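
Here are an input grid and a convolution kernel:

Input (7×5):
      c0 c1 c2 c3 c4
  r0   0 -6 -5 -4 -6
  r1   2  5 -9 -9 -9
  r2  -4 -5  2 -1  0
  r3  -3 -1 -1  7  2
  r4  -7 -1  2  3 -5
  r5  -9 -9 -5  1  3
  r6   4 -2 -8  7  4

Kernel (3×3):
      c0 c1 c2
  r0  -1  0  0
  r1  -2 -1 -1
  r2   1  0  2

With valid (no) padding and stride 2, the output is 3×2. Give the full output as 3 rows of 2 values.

Output[0,0]: The receptive field on the input at this output position is [0 -6 -5 / 2 5 -9 / -4 -5 2]. Elementwise product with the kernel and sum: 0·-1 + 2·-2 + 5·-1 + -9·-1 + -4·1 + 2·2.

0 43
9 -17
27 4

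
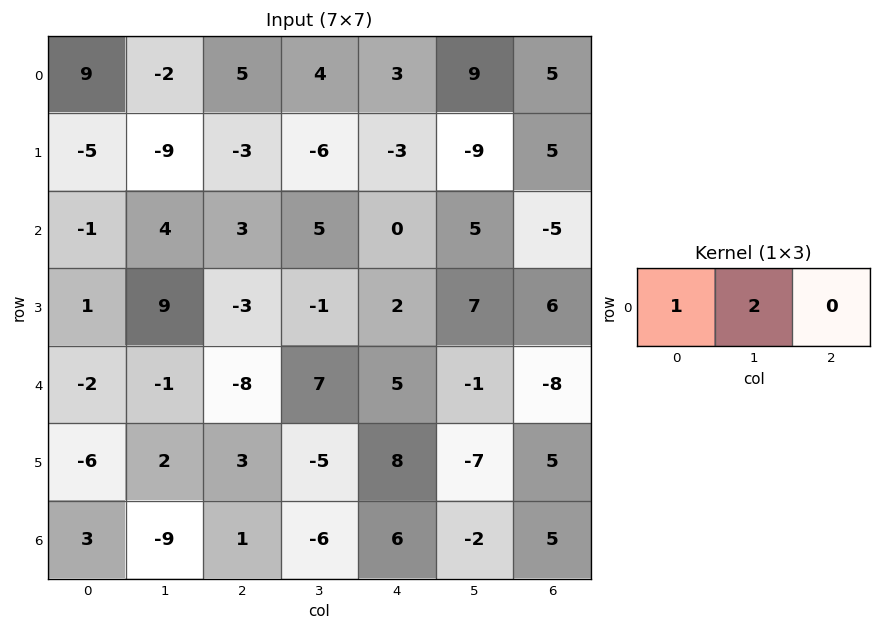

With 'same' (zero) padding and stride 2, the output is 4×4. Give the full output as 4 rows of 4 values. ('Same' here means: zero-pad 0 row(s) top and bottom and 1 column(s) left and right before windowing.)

Output[0,0]: The receptive field on the zero-padded input at this output position is [0 9 -2]. Elementwise product with the kernel and sum: 0·1 + 9·2.
Output[0,1]: The receptive field on the zero-padded input at this output position is [-2 5 4]. Elementwise product with the kernel and sum: -2·1 + 5·2.

18 8 10 19
-2 10 5 -5
-4 -17 17 -17
6 -7 6 8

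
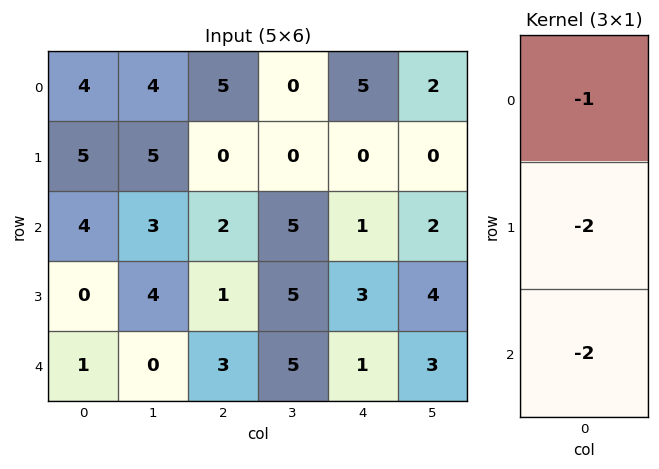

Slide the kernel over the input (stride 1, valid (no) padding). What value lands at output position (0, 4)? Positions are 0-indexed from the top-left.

-7

The receptive field on the input at this output position is [5 / 0 / 1]. Elementwise product with the kernel and sum: 5·-1 + 0·-2 + 1·-2.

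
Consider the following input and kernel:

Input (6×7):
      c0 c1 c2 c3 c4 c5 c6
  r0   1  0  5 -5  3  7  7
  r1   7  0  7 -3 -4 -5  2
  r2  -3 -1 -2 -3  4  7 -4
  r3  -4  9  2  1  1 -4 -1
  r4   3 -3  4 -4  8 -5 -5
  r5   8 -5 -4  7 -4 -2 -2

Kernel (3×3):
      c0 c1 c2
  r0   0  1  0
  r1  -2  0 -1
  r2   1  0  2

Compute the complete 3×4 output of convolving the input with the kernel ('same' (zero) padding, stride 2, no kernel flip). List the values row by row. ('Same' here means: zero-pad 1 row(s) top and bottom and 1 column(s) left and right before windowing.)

0 -1 -10 -19
26 23 -12 -16
-11 21 17 7

Output[0,0]: The receptive field on the zero-padded input at this output position is [0 0 0 / 0 1 0 / 0 7 0]. Elementwise product with the kernel and sum: 0·1 + 0·-2 + 0·-1 + 0·1 + 0·2.
Output[0,1]: The receptive field on the zero-padded input at this output position is [0 0 0 / 0 5 -5 / 0 7 -3]. Elementwise product with the kernel and sum: 0·1 + 0·-2 + -5·-1 + 0·1 + -3·2.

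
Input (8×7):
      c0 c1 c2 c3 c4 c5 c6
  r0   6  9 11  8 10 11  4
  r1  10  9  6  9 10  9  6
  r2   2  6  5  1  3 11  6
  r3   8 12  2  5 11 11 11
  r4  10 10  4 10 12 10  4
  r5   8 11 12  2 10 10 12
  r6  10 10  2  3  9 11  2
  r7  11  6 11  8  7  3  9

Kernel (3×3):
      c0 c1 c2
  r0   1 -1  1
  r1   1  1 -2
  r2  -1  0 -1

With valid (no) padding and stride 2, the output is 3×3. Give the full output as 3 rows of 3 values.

Output[0,0]: The receptive field on the input at this output position is [6 9 11 / 10 9 6 / 2 6 5]. Elementwise product with the kernel and sum: 6·1 + 9·-1 + 11·1 + 10·1 + 9·1 + 6·-2 + 2·-1 + 5·-1.

8 0 1
3 -24 -18
-13 -11 -9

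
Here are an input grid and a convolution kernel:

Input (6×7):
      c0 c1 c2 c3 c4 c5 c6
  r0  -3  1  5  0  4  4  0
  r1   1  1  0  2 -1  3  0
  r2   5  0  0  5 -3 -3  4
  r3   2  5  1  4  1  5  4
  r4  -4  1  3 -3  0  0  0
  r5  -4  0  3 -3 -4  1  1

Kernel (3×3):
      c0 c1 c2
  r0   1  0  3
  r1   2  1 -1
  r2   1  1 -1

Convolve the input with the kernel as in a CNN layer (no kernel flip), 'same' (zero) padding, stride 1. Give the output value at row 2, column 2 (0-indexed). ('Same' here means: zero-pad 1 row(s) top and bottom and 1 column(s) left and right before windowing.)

The receptive field on the zero-padded input at this output position is [1 0 2 / 0 0 5 / 5 1 4]. Elementwise product with the kernel and sum: 1·1 + 2·3 + 0·2 + 0·1 + 5·-1 + 5·1 + 1·1 + 4·-1.

4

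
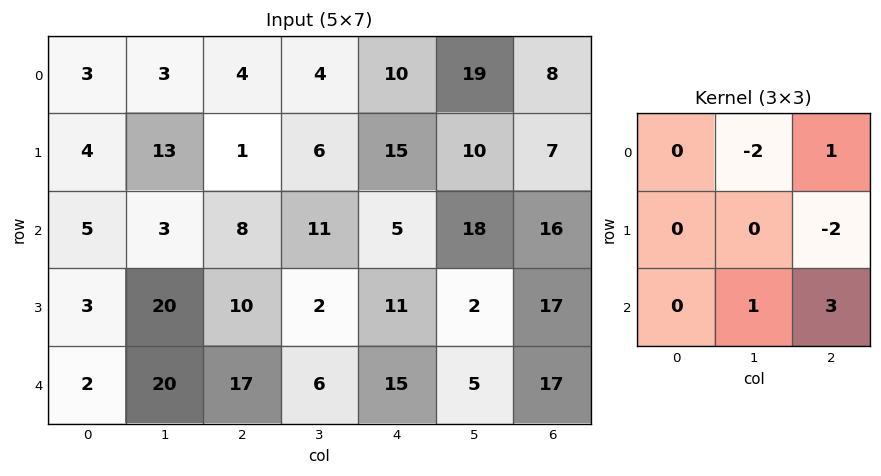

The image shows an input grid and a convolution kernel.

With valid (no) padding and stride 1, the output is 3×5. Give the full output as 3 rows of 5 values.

Output[0,0]: The receptive field on the input at this output position is [3 3 4 / 4 13 1 / 5 3 8]. Elementwise product with the kernel and sum: 3·-2 + 4·1 + 1·-2 + 3·1 + 8·3.
Output[0,1]: The receptive field on the input at this output position is [3 4 4 / 13 1 6 / 3 8 11]. Elementwise product with the kernel and sum: 4·-2 + 4·1 + 6·-2 + 8·1 + 11·3.

23 25 -2 38 22
9 -2 28 -39 8
53 26 12 34 2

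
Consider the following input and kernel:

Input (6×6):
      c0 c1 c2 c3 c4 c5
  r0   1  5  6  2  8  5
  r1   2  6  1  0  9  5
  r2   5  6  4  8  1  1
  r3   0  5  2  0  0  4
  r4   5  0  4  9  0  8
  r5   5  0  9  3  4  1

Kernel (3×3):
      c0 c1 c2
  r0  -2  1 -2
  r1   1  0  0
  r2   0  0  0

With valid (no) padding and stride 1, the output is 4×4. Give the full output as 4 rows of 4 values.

Output[0,0]: The receptive field on the input at this output position is [1 5 6 / 2 6 1 / 5 6 4]. Elementwise product with the kernel and sum: 1·-2 + 5·1 + 6·-2 + 2·1.

-7 -2 -25 -6
5 -5 -16 7
-12 -19 0 -17
6 -8 0 1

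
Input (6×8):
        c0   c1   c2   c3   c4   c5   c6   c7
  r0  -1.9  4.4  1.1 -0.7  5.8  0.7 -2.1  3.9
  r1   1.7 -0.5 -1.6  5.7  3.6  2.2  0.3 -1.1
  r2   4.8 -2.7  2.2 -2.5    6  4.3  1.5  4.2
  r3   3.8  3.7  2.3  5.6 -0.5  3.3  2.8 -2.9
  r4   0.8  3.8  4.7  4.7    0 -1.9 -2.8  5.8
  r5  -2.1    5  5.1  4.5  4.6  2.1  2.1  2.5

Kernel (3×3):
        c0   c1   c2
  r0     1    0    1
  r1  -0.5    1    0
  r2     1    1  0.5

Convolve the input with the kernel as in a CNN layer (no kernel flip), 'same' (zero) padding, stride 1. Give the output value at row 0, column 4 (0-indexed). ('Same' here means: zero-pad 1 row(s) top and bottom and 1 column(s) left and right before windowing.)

The receptive field on the zero-padded input at this output position is [0 0 0 / -0.7 5.8 0.7 / 5.7 3.6 2.2]. Elementwise product with the kernel and sum: 0·1 + 0·1 + -0.7·-0.5 + 5.8·1 + 5.7·1 + 3.6·1 + 2.2·0.5.

16.55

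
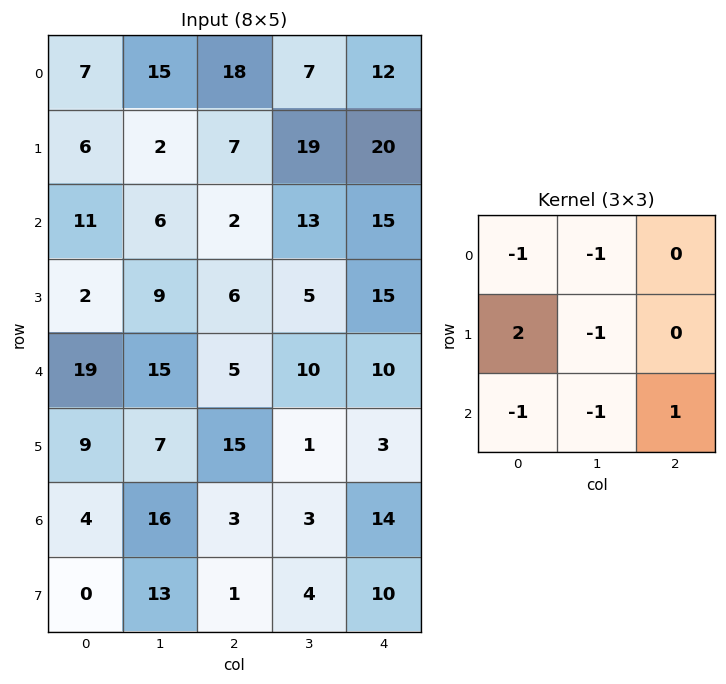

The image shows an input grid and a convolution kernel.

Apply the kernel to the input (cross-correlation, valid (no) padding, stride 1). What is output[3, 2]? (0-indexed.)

The receptive field on the input at this output position is [6 5 15 / 5 10 10 / 15 1 3]. Elementwise product with the kernel and sum: 6·-1 + 5·-1 + 5·2 + 10·-1 + 15·-1 + 1·-1 + 3·1.

-24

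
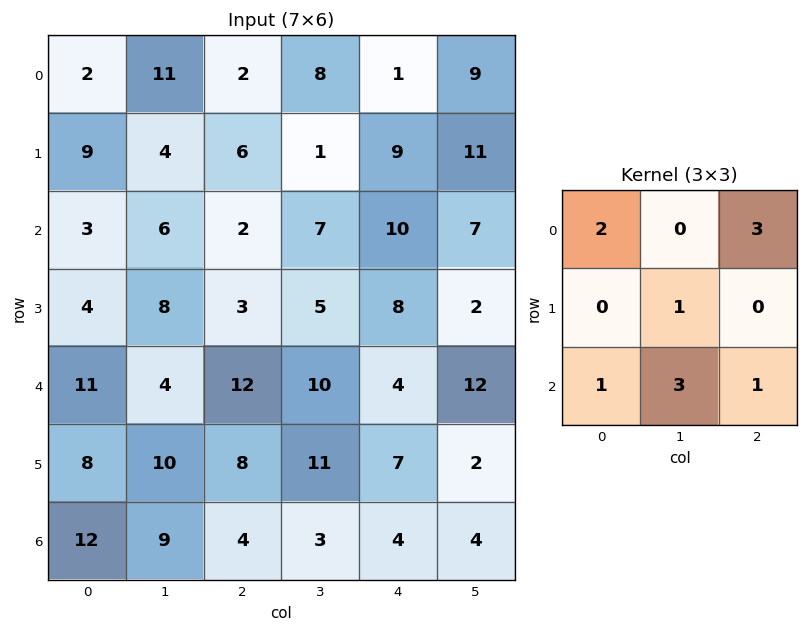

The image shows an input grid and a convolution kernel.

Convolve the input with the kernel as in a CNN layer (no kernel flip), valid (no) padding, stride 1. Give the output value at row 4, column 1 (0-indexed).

70

The receptive field on the input at this output position is [4 12 10 / 10 8 11 / 9 4 3]. Elementwise product with the kernel and sum: 4·2 + 10·3 + 8·1 + 9·1 + 4·3 + 3·1.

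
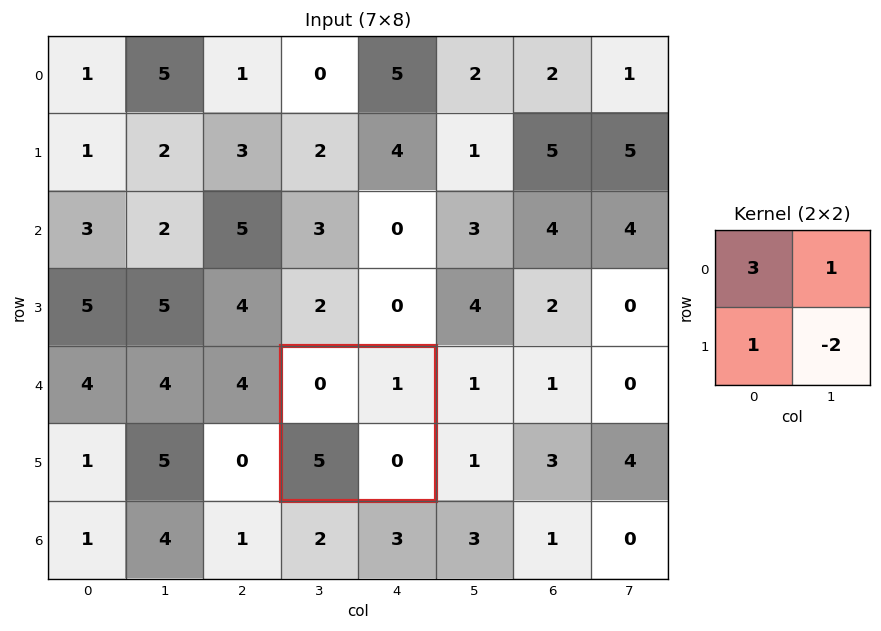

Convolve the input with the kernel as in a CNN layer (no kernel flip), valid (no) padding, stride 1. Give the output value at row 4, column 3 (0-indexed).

6

The receptive field on the input at this output position is [0 1 / 5 0]. Elementwise product with the kernel and sum: 0·3 + 1·1 + 5·1 + 0·-2.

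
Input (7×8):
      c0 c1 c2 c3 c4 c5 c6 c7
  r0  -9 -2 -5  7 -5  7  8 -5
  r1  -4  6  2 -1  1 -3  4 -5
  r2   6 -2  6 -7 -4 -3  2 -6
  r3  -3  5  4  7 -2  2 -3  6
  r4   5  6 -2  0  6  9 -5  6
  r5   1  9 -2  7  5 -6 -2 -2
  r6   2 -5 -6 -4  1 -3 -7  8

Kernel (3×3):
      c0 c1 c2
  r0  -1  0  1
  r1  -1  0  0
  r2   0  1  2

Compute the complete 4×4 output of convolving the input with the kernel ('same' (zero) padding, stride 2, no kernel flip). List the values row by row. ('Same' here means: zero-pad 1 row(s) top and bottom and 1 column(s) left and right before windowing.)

8 2 -12 -13
13 13 7 10
24 8 -12 -11
9 3 -9 7

Output[0,0]: The receptive field on the zero-padded input at this output position is [0 0 0 / 0 -9 -2 / 0 -4 6]. Elementwise product with the kernel and sum: 0·-1 + 0·1 + 0·-1 + -4·1 + 6·2.
Output[0,1]: The receptive field on the zero-padded input at this output position is [0 0 0 / -2 -5 7 / 6 2 -1]. Elementwise product with the kernel and sum: 0·-1 + 0·1 + -2·-1 + 2·1 + -1·2.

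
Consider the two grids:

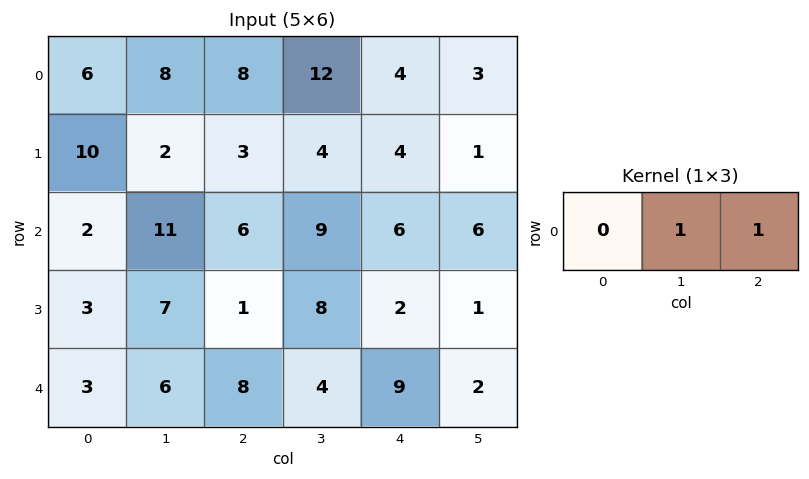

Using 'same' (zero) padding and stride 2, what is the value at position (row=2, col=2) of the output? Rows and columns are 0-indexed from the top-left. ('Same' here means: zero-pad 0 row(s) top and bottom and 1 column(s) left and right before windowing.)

The receptive field on the zero-padded input at this output position is [4 9 2]. Elementwise product with the kernel and sum: 9·1 + 2·1.

11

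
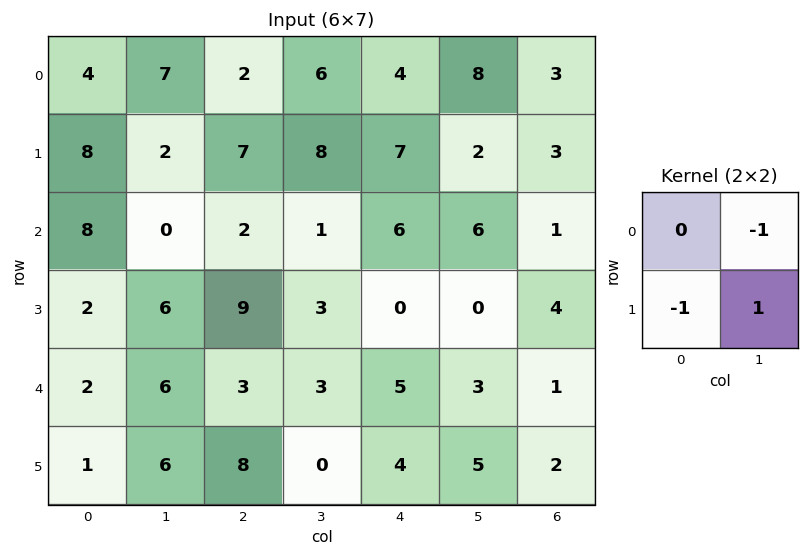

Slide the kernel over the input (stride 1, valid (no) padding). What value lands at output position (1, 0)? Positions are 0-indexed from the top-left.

-10

The receptive field on the input at this output position is [8 2 / 8 0]. Elementwise product with the kernel and sum: 2·-1 + 8·-1 + 0·1.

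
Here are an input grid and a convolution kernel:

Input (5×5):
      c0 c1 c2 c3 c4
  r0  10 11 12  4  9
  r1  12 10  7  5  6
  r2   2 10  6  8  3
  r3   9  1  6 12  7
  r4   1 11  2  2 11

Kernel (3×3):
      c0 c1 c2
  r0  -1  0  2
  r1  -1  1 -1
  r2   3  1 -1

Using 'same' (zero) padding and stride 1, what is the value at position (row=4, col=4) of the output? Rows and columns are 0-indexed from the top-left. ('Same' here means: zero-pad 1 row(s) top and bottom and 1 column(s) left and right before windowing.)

-3

The receptive field on the zero-padded input at this output position is [12 7 0 / 2 11 0 / 0 0 0]. Elementwise product with the kernel and sum: 12·-1 + 0·2 + 2·-1 + 11·1 + 0·-1 + 0·3 + 0·1 + 0·-1.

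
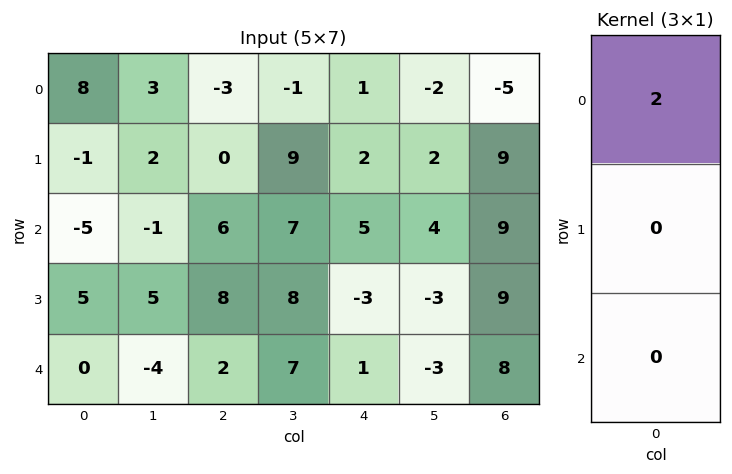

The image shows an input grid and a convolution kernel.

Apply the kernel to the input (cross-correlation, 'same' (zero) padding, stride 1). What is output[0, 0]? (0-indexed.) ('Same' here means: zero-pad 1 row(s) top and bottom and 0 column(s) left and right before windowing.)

0

The receptive field on the zero-padded input at this output position is [0 / 8 / -1]. Elementwise product with the kernel and sum: 0·2.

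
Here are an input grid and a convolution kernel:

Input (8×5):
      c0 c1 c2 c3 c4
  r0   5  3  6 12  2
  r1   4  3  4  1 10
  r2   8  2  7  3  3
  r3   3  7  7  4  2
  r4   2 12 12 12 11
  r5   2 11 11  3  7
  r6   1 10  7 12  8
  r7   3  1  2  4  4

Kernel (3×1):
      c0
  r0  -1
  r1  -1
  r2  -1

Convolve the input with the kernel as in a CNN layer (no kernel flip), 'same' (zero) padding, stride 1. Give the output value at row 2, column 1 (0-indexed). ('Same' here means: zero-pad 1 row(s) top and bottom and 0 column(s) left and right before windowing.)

-12

The receptive field on the zero-padded input at this output position is [3 / 2 / 7]. Elementwise product with the kernel and sum: 3·-1 + 2·-1 + 7·-1.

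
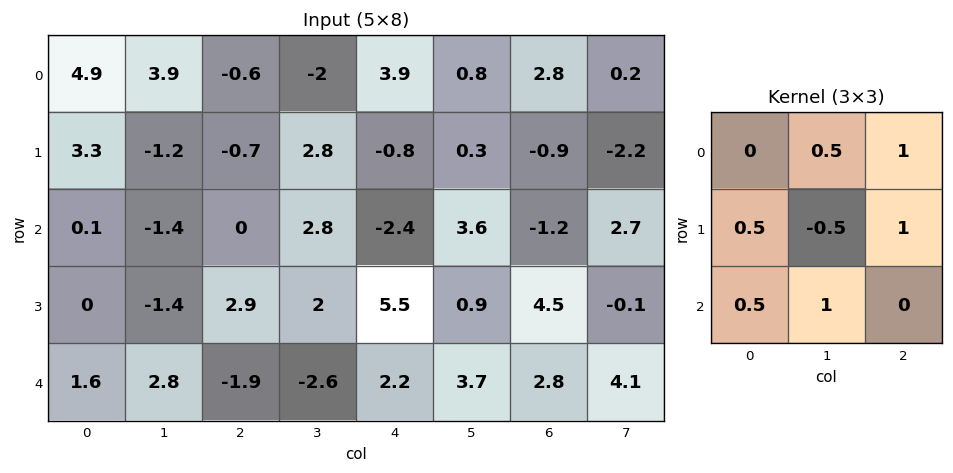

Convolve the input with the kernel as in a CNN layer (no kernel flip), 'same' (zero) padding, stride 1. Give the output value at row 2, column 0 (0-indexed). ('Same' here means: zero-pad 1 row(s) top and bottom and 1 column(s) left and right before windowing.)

The receptive field on the zero-padded input at this output position is [0 3.3 -1.2 / 0 0.1 -1.4 / 0 0 -1.4]. Elementwise product with the kernel and sum: 3.3·0.5 + -1.2·1 + 0·0.5 + 0.1·-0.5 + -1.4·1 + 0·0.5 + 0·1.

-1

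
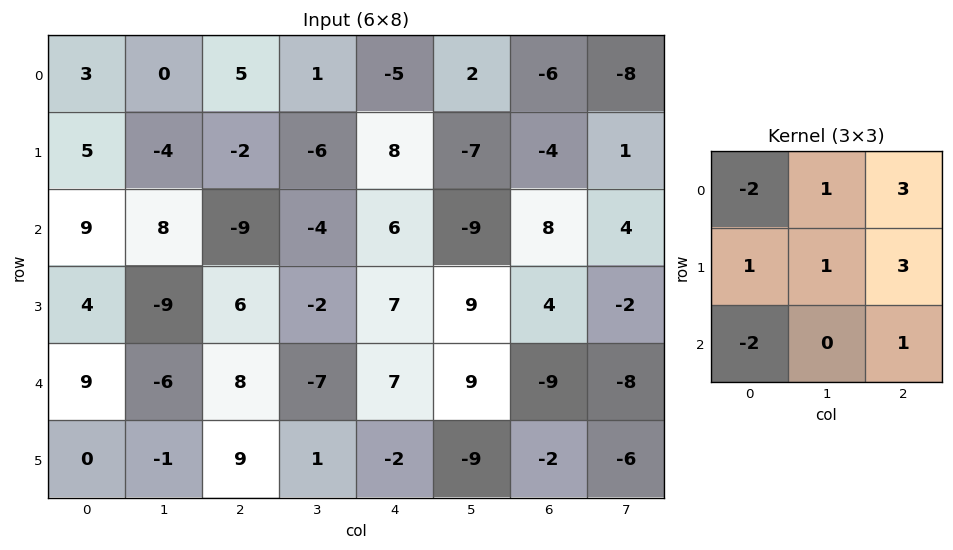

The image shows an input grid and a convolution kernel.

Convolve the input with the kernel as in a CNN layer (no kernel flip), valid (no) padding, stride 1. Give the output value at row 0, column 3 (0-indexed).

The receptive field on the input at this output position is [1 -5 2 / -6 8 -7 / -4 6 -9]. Elementwise product with the kernel and sum: 1·-2 + -5·1 + 2·3 + -6·1 + 8·1 + -7·3 + -4·-2 + -9·1.

-21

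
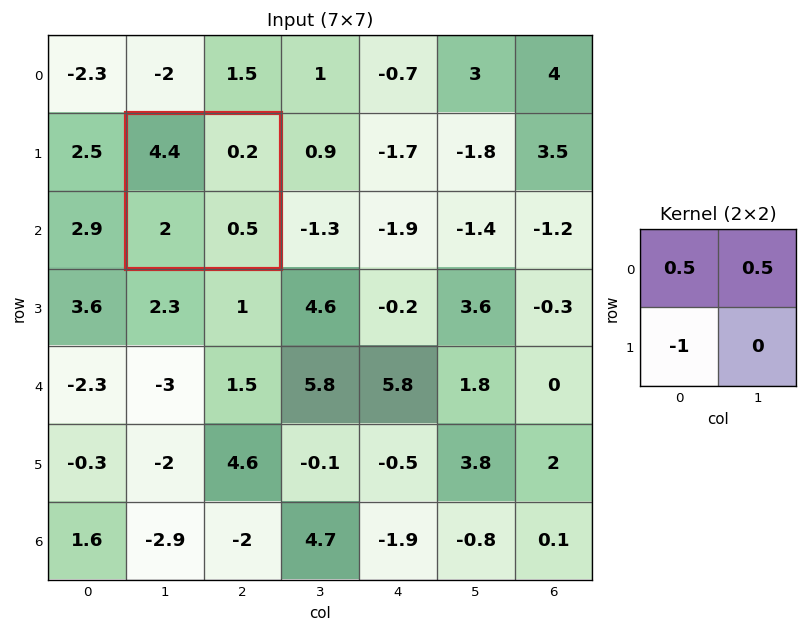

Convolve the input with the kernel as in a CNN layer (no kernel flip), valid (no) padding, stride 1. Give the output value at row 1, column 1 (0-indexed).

0.3

The receptive field on the input at this output position is [4.4 0.2 / 2 0.5]. Elementwise product with the kernel and sum: 4.4·0.5 + 0.2·0.5 + 2·-1.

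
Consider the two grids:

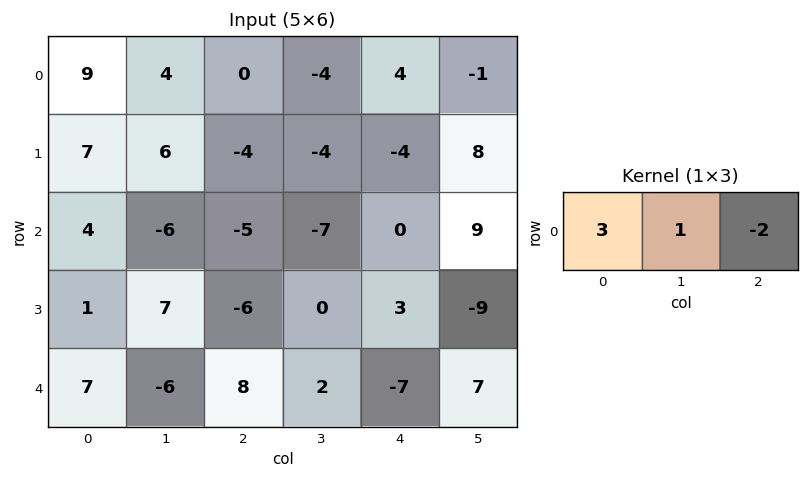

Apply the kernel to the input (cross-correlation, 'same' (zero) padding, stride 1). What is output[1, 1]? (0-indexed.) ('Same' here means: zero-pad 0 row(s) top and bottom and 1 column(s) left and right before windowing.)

35

The receptive field on the zero-padded input at this output position is [7 6 -4]. Elementwise product with the kernel and sum: 7·3 + 6·1 + -4·-2.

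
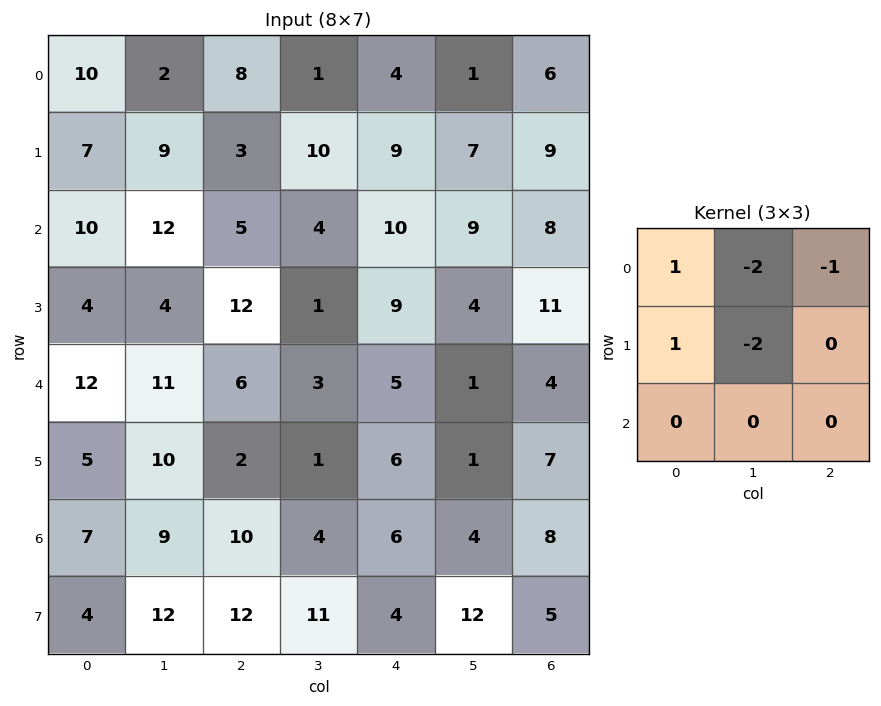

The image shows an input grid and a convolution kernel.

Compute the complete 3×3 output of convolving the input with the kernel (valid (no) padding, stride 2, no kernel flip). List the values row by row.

-13 -15 -9
-23 -3 -15
-31 -5 3

Output[0,0]: The receptive field on the input at this output position is [10 2 8 / 7 9 3 / 10 12 5]. Elementwise product with the kernel and sum: 10·1 + 2·-2 + 8·-1 + 7·1 + 9·-2.
Output[0,1]: The receptive field on the input at this output position is [8 1 4 / 3 10 9 / 5 4 10]. Elementwise product with the kernel and sum: 8·1 + 1·-2 + 4·-1 + 3·1 + 10·-2.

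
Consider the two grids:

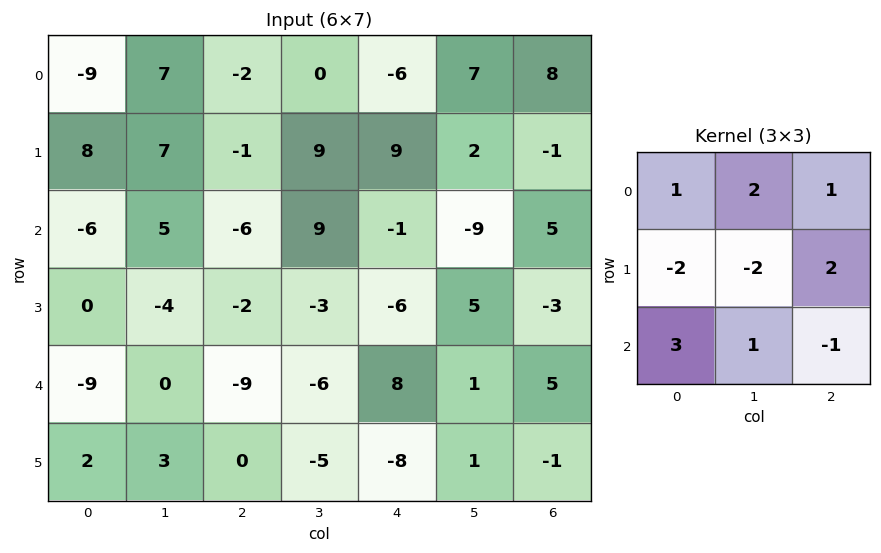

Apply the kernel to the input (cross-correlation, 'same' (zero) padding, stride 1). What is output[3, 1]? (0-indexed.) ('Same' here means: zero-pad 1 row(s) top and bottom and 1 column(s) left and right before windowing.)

-16

The receptive field on the zero-padded input at this output position is [-6 5 -6 / 0 -4 -2 / -9 0 -9]. Elementwise product with the kernel and sum: -6·1 + 5·2 + -6·1 + 0·-2 + -4·-2 + -2·2 + -9·3 + 0·1 + -9·-1.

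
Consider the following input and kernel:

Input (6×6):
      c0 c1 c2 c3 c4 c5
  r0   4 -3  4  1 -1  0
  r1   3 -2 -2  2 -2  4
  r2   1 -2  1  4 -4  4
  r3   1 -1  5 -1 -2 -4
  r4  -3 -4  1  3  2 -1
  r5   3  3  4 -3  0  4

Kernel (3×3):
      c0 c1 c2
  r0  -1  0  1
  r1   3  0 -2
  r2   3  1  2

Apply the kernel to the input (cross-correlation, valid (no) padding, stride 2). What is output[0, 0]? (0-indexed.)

The receptive field on the input at this output position is [4 -3 4 / 3 -2 -2 / 1 -2 1]. Elementwise product with the kernel and sum: 4·-1 + 4·1 + 3·3 + -2·-2 + 1·3 + -2·1 + 1·2.

16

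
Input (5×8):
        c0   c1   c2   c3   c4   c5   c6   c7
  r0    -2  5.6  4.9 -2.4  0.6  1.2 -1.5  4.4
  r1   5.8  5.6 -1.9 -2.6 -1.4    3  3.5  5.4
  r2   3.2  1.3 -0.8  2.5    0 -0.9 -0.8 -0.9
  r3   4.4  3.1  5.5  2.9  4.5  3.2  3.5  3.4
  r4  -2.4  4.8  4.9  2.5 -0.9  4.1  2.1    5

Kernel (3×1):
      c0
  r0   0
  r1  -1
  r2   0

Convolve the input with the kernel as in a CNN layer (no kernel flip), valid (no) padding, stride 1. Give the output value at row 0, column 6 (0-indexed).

-3.5

The receptive field on the input at this output position is [-1.5 / 3.5 / -0.8]. Elementwise product with the kernel and sum: 3.5·-1.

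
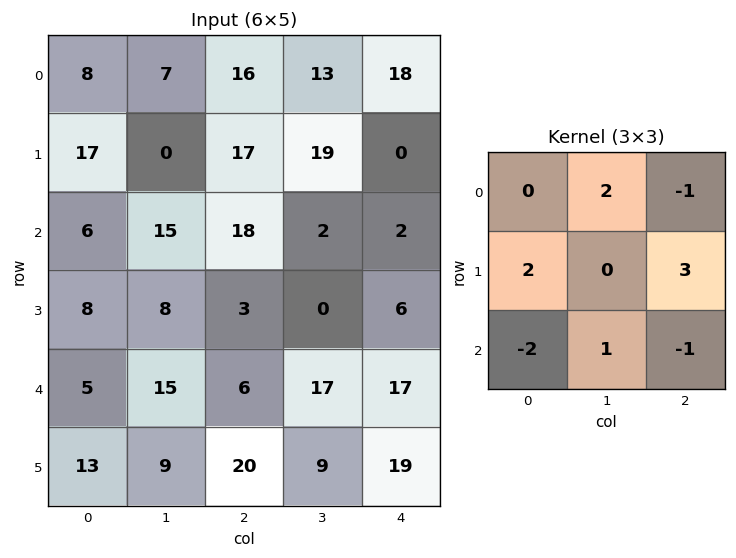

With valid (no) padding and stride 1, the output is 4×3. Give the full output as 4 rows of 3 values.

68 62 6
38 38 68
36 9 14
4 80 7

Output[0,0]: The receptive field on the input at this output position is [8 7 16 / 17 0 17 / 6 15 18]. Elementwise product with the kernel and sum: 7·2 + 16·-1 + 17·2 + 17·3 + 6·-2 + 15·1 + 18·-1.
Output[0,1]: The receptive field on the input at this output position is [7 16 13 / 0 17 19 / 15 18 2]. Elementwise product with the kernel and sum: 16·2 + 13·-1 + 0·2 + 19·3 + 15·-2 + 18·1 + 2·-1.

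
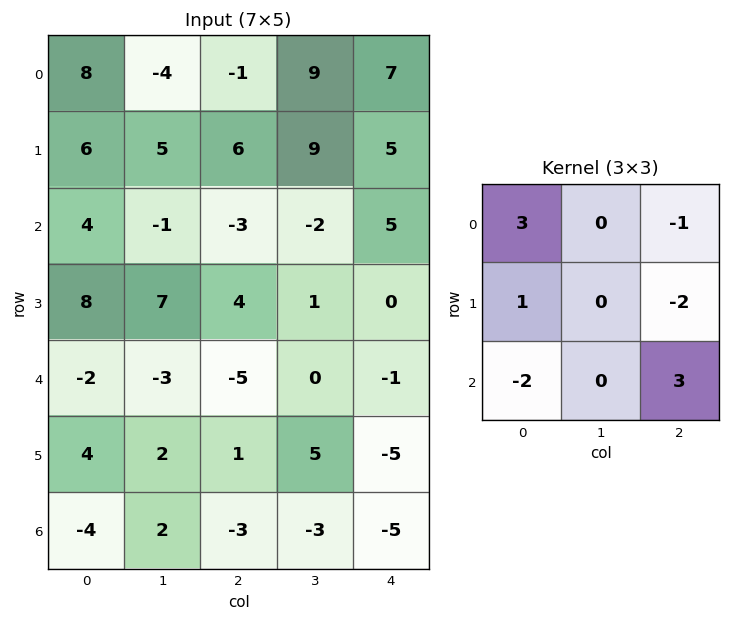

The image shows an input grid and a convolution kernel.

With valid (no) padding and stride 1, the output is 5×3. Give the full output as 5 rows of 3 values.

Output[0,0]: The receptive field on the input at this output position is [8 -4 -1 / 6 5 6 / 4 -1 -3]. Elementwise product with the kernel and sum: 8·3 + -1·-1 + 6·1 + 6·-2 + 4·-2 + -3·3.
Output[0,1]: The receptive field on the input at this output position is [-4 -1 9 / 5 6 9 / -1 -3 -2]. Elementwise product with the kernel and sum: -4·3 + 9·-1 + 5·1 + 9·-2 + -1·-2 + -2·3.

2 -38 7
18 -2 -8
4 10 -3
23 28 -8
0 -30 -12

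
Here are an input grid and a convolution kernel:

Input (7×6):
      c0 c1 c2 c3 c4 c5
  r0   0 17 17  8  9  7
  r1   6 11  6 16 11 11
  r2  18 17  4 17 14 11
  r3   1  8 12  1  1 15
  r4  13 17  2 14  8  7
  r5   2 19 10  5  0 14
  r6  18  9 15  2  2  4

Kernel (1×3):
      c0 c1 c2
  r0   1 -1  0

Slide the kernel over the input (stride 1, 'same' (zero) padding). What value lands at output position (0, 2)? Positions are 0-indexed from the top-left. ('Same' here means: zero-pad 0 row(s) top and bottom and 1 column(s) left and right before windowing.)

0

The receptive field on the zero-padded input at this output position is [17 17 8]. Elementwise product with the kernel and sum: 17·1 + 17·-1.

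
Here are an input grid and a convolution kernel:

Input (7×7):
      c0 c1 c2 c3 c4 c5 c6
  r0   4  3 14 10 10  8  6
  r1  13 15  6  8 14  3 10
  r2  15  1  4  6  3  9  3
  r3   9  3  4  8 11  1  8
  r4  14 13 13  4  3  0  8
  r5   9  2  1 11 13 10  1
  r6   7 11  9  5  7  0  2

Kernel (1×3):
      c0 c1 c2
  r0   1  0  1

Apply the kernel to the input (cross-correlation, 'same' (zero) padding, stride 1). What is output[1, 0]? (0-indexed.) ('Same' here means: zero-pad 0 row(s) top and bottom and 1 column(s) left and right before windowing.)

15

The receptive field on the zero-padded input at this output position is [0 13 15]. Elementwise product with the kernel and sum: 0·1 + 15·1.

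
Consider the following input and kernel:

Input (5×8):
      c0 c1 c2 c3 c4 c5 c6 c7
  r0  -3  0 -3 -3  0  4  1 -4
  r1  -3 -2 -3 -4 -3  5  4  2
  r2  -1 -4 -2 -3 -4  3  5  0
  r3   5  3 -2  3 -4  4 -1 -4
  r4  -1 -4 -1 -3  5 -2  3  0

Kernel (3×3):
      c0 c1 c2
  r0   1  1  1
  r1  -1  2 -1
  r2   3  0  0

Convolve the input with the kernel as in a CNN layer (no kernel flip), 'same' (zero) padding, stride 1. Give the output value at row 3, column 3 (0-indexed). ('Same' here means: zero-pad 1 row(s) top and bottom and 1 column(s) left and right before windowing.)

0

The receptive field on the zero-padded input at this output position is [-2 -3 -4 / -2 3 -4 / -1 -3 5]. Elementwise product with the kernel and sum: -2·1 + -3·1 + -4·1 + -2·-1 + 3·2 + -4·-1 + -1·3.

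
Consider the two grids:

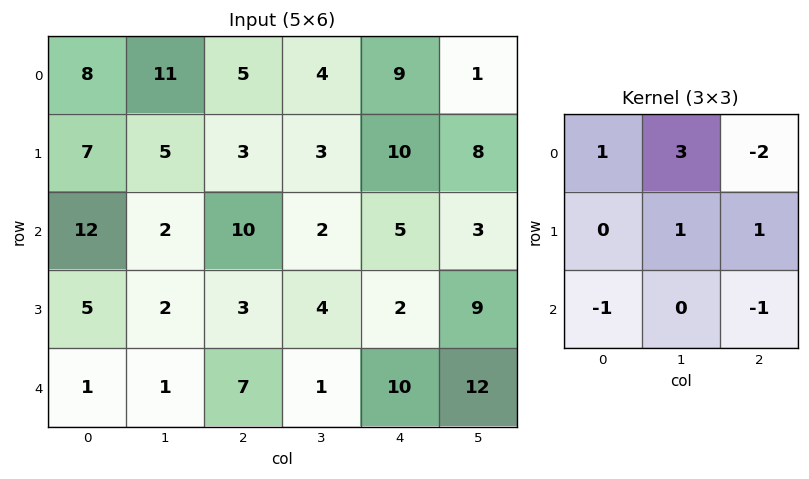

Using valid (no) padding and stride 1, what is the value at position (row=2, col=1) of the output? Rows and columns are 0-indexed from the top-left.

33

The receptive field on the input at this output position is [2 10 2 / 2 3 4 / 1 7 1]. Elementwise product with the kernel and sum: 2·1 + 10·3 + 2·-2 + 3·1 + 4·1 + 1·-1 + 1·-1.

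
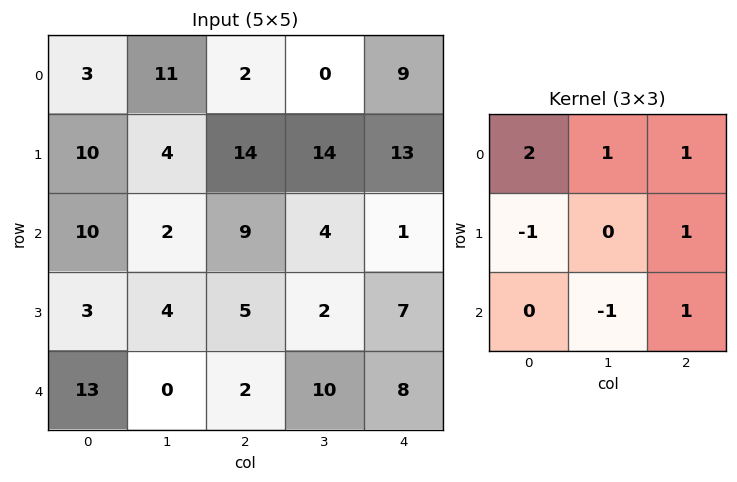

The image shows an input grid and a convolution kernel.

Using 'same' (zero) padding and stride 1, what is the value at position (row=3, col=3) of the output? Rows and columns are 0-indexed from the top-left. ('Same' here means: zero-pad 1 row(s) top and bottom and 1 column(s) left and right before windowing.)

The receptive field on the zero-padded input at this output position is [9 4 1 / 5 2 7 / 2 10 8]. Elementwise product with the kernel and sum: 9·2 + 4·1 + 1·1 + 5·-1 + 7·1 + 10·-1 + 8·1.

23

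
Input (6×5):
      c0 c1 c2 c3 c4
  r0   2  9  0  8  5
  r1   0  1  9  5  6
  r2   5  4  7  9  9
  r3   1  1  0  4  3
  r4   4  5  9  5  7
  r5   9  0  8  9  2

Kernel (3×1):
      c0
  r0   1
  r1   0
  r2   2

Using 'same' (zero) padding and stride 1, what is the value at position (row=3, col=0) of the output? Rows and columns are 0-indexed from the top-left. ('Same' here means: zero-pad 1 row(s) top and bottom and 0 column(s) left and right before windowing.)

The receptive field on the zero-padded input at this output position is [5 / 1 / 4]. Elementwise product with the kernel and sum: 5·1 + 4·2.

13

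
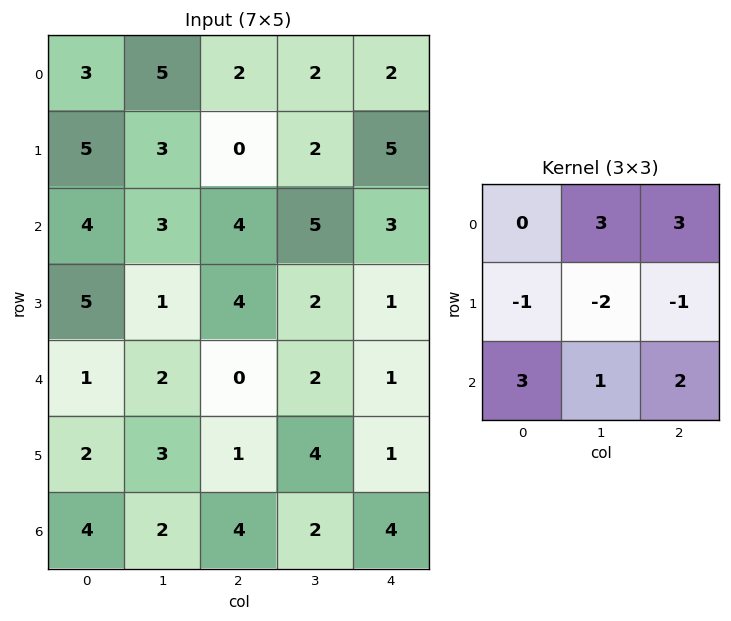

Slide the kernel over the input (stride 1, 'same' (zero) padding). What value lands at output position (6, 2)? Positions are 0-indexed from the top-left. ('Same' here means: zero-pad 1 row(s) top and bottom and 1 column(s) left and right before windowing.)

The receptive field on the zero-padded input at this output position is [3 1 4 / 2 4 2 / 0 0 0]. Elementwise product with the kernel and sum: 1·3 + 4·3 + 2·-1 + 4·-2 + 2·-1 + 0·3 + 0·1 + 0·2.

3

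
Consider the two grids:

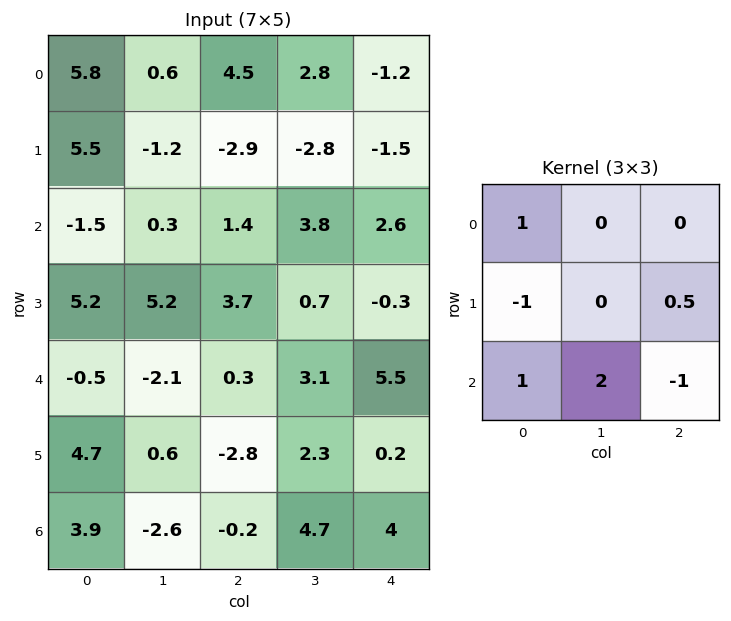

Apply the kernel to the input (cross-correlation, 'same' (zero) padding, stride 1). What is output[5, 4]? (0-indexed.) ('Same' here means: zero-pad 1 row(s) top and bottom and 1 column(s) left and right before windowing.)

The receptive field on the zero-padded input at this output position is [3.1 5.5 0 / 2.3 0.2 0 / 4.7 4 0]. Elementwise product with the kernel and sum: 3.1·1 + 2.3·-1 + 0·0.5 + 4.7·1 + 4·2 + 0·-1.

13.5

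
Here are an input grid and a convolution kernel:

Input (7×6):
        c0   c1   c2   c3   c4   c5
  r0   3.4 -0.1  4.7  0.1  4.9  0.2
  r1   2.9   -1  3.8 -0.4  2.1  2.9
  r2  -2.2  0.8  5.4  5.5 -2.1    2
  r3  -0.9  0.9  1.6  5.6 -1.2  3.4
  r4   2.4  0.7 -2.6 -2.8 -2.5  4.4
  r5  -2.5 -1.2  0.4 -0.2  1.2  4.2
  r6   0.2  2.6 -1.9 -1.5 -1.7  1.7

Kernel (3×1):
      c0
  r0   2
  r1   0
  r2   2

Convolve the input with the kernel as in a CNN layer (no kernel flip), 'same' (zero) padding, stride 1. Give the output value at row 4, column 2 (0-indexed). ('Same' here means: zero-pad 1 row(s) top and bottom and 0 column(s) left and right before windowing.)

4

The receptive field on the zero-padded input at this output position is [1.6 / -2.6 / 0.4]. Elementwise product with the kernel and sum: 1.6·2 + 0.4·2.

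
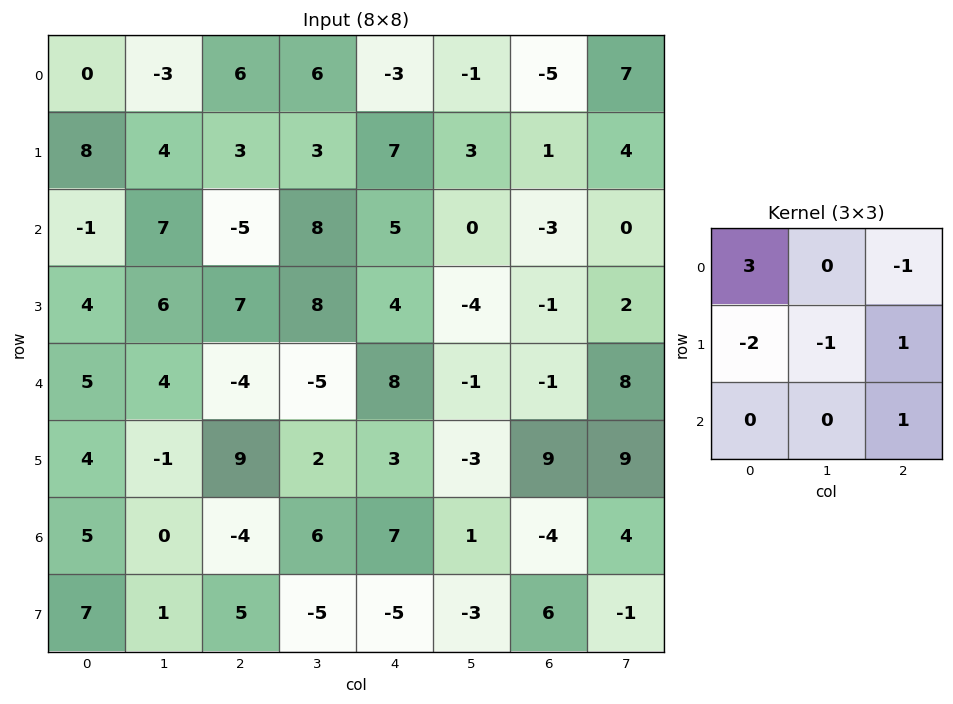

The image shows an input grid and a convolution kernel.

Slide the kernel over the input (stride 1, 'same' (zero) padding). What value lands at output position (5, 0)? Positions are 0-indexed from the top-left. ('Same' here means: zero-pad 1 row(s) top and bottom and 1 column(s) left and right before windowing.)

The receptive field on the zero-padded input at this output position is [0 5 4 / 0 4 -1 / 0 5 0]. Elementwise product with the kernel and sum: 0·3 + 4·-1 + 0·-2 + 4·-1 + -1·1 + 0·1.

-9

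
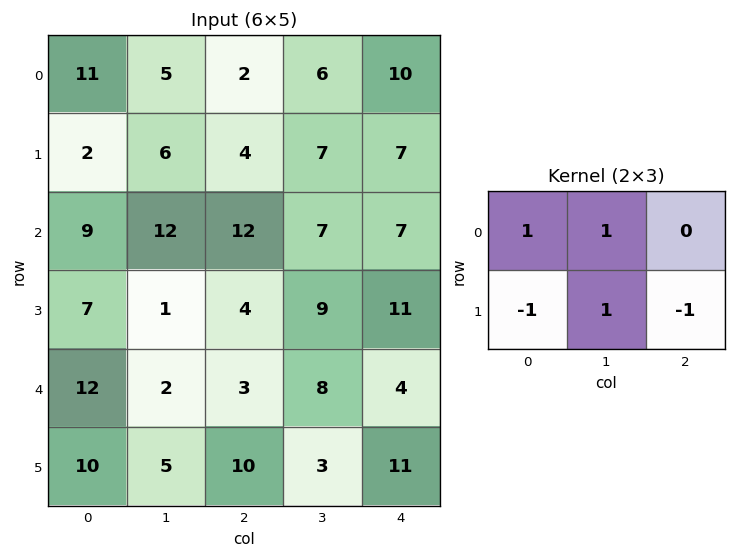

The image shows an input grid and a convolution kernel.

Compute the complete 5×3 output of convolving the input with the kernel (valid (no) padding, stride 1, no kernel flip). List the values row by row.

16 -2 4
-1 3 -1
11 18 13
-5 -2 14
-1 7 -7

Output[0,0]: The receptive field on the input at this output position is [11 5 2 / 2 6 4]. Elementwise product with the kernel and sum: 11·1 + 5·1 + 2·-1 + 6·1 + 4·-1.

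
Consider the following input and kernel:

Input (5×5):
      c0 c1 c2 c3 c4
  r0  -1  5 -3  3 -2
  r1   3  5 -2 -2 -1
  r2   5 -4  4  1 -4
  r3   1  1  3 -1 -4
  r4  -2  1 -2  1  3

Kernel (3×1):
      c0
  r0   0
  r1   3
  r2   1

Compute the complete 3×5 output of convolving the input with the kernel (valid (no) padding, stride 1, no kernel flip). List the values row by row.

14 11 -2 -5 -7
16 -11 15 2 -16
1 4 7 -2 -9

Output[0,0]: The receptive field on the input at this output position is [-1 / 3 / 5]. Elementwise product with the kernel and sum: 3·3 + 5·1.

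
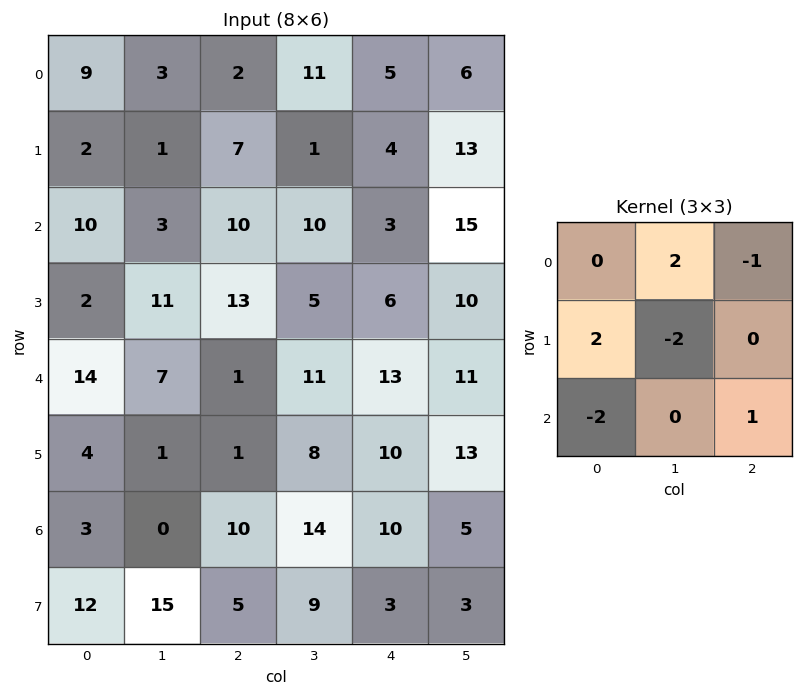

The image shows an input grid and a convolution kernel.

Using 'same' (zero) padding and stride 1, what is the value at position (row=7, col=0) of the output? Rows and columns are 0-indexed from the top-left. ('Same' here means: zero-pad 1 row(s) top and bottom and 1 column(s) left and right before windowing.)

The receptive field on the zero-padded input at this output position is [0 3 0 / 0 12 15 / 0 0 0]. Elementwise product with the kernel and sum: 3·2 + 0·-1 + 0·2 + 12·-2 + 0·-2 + 0·1.

-18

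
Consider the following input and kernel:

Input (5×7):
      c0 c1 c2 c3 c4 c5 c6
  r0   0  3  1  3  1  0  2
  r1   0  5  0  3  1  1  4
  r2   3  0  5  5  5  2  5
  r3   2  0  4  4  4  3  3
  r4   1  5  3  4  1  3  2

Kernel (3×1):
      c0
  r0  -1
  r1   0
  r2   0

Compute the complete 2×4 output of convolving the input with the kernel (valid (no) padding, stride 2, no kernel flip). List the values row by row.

0 -1 -1 -2
-3 -5 -5 -5

Output[0,0]: The receptive field on the input at this output position is [0 / 0 / 3]. Elementwise product with the kernel and sum: 0·-1.
Output[0,1]: The receptive field on the input at this output position is [1 / 0 / 5]. Elementwise product with the kernel and sum: 1·-1.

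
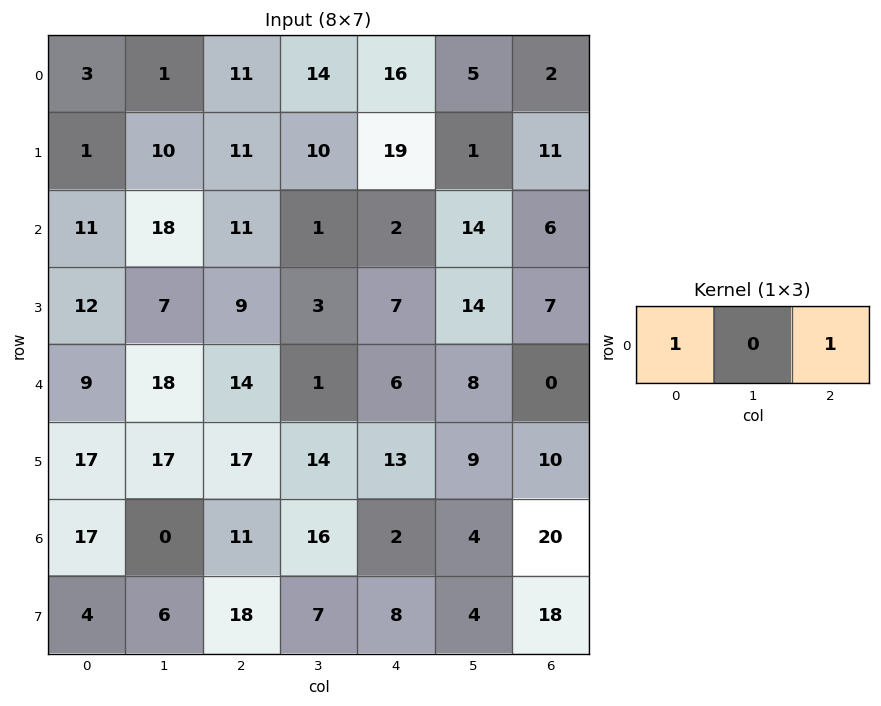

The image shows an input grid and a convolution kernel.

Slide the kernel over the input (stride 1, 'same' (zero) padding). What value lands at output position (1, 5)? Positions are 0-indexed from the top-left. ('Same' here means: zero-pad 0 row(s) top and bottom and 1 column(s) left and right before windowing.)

30

The receptive field on the zero-padded input at this output position is [19 1 11]. Elementwise product with the kernel and sum: 19·1 + 11·1.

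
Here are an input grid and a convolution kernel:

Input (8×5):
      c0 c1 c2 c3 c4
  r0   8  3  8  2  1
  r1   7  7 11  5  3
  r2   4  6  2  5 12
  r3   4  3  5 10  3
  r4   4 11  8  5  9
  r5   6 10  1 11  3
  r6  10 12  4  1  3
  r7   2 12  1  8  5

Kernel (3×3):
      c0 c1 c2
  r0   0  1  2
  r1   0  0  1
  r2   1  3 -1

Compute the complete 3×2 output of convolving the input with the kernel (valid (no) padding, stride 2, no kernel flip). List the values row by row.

Output[0,0]: The receptive field on the input at this output position is [8 3 8 / 7 7 11 / 4 6 2]. Elementwise product with the kernel and sum: 3·1 + 8·2 + 11·1 + 4·1 + 6·3 + 2·-1.

50 12
44 46
70 30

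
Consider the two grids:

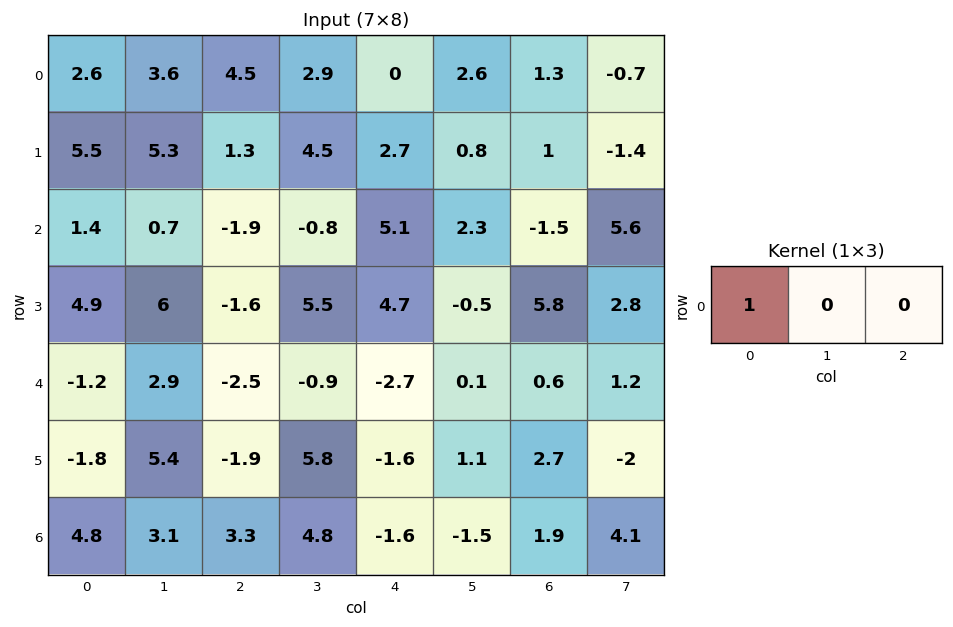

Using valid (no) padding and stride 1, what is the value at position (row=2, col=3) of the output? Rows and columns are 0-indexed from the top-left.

The receptive field on the input at this output position is [-0.8 5.1 2.3]. Elementwise product with the kernel and sum: -0.8·1.

-0.8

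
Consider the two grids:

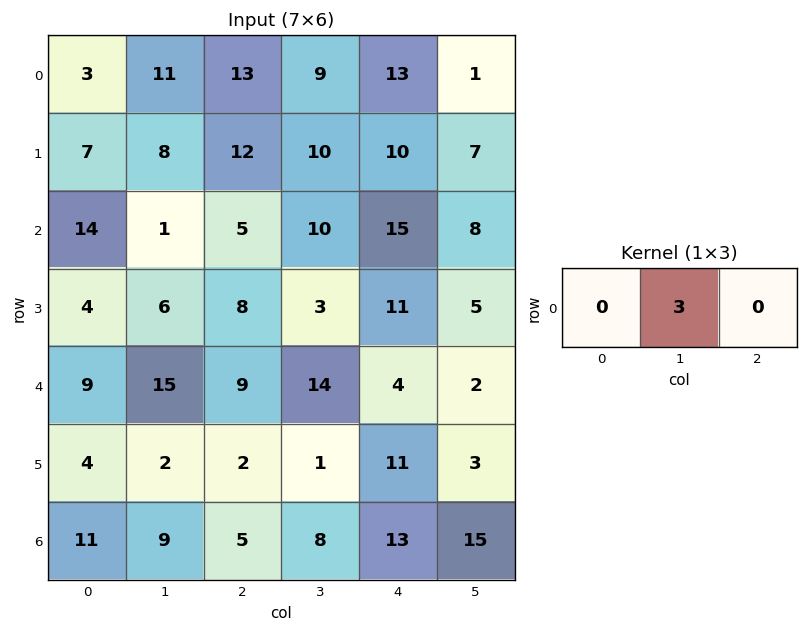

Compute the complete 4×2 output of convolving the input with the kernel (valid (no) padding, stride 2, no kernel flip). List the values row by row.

33 27
3 30
45 42
27 24

Output[0,0]: The receptive field on the input at this output position is [3 11 13]. Elementwise product with the kernel and sum: 11·3.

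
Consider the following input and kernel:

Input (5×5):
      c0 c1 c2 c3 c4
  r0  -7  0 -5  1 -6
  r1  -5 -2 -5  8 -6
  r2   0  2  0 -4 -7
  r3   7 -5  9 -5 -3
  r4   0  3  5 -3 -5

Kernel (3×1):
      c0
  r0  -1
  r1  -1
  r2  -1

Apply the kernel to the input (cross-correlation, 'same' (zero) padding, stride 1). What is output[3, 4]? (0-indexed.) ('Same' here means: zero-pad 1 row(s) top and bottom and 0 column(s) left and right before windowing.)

15

The receptive field on the zero-padded input at this output position is [-7 / -3 / -5]. Elementwise product with the kernel and sum: -7·-1 + -3·-1 + -5·-1.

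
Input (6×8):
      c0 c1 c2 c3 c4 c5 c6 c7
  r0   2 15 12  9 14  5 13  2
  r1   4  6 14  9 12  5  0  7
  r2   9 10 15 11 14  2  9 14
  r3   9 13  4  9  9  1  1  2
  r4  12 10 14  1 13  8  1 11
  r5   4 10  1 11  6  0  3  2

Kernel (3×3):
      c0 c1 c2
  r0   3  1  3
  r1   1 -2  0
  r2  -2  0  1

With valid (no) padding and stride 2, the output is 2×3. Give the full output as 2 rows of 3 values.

Output[0,0]: The receptive field on the input at this output position is [2 15 12 / 4 6 14 / 9 10 15]. Elementwise product with the kernel and sum: 2·3 + 15·1 + 12·3 + 4·1 + 6·-2 + 9·-2 + 15·1.

46 67 69
55 69 53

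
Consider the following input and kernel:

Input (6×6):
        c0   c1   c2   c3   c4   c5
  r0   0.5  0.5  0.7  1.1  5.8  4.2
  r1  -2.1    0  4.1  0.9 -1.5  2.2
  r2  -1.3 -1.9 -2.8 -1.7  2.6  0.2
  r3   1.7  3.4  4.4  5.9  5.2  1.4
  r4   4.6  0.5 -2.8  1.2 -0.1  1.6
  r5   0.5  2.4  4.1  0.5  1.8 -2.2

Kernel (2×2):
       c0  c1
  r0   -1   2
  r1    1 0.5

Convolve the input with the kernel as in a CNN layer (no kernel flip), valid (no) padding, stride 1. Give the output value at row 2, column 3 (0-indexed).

15.4

The receptive field on the input at this output position is [-1.7 2.6 / 5.9 5.2]. Elementwise product with the kernel and sum: -1.7·-1 + 2.6·2 + 5.9·1 + 5.2·0.5.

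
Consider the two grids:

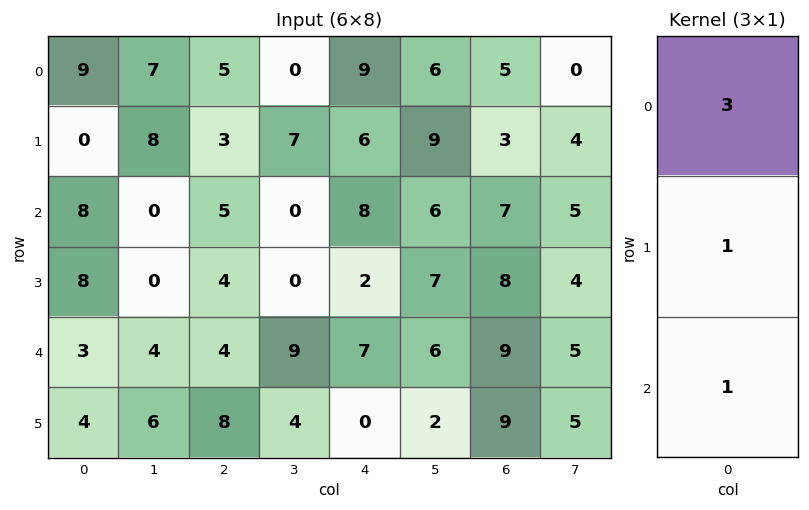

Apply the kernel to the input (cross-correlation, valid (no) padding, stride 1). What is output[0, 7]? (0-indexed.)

9

The receptive field on the input at this output position is [0 / 4 / 5]. Elementwise product with the kernel and sum: 0·3 + 4·1 + 5·1.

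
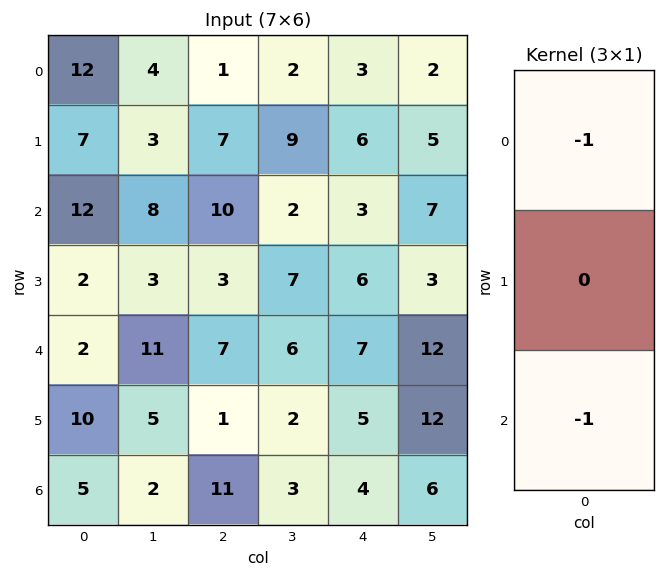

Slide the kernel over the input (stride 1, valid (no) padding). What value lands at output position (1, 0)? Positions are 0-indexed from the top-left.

-9

The receptive field on the input at this output position is [7 / 12 / 2]. Elementwise product with the kernel and sum: 7·-1 + 2·-1.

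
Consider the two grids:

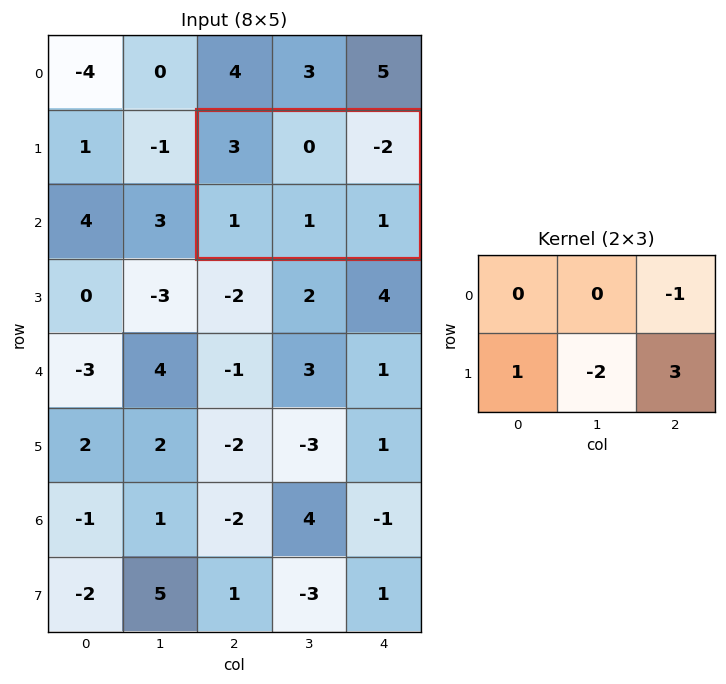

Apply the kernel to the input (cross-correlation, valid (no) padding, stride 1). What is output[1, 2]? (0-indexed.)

4

The receptive field on the input at this output position is [3 0 -2 / 1 1 1]. Elementwise product with the kernel and sum: -2·-1 + 1·1 + 1·-2 + 1·3.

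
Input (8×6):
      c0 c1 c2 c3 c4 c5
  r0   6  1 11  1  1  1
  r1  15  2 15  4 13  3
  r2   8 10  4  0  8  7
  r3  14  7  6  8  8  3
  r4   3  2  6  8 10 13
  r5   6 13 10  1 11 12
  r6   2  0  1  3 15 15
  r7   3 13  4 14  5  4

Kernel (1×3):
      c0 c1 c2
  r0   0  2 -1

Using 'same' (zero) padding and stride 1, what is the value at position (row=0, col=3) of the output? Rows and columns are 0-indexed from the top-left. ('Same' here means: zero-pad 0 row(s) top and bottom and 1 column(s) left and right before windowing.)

The receptive field on the zero-padded input at this output position is [11 1 1]. Elementwise product with the kernel and sum: 1·2 + 1·-1.

1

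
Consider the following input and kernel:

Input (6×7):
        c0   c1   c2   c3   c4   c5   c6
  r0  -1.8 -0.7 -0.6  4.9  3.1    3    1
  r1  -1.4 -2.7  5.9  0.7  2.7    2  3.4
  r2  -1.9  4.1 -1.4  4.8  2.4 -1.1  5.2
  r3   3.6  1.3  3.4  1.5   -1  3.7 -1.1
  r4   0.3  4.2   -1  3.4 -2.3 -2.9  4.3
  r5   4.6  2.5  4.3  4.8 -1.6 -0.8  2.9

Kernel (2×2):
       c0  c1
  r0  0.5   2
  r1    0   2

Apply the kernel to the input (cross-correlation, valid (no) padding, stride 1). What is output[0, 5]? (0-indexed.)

The receptive field on the input at this output position is [3 1 / 2 3.4]. Elementwise product with the kernel and sum: 3·0.5 + 1·2 + 3.4·2.

10.3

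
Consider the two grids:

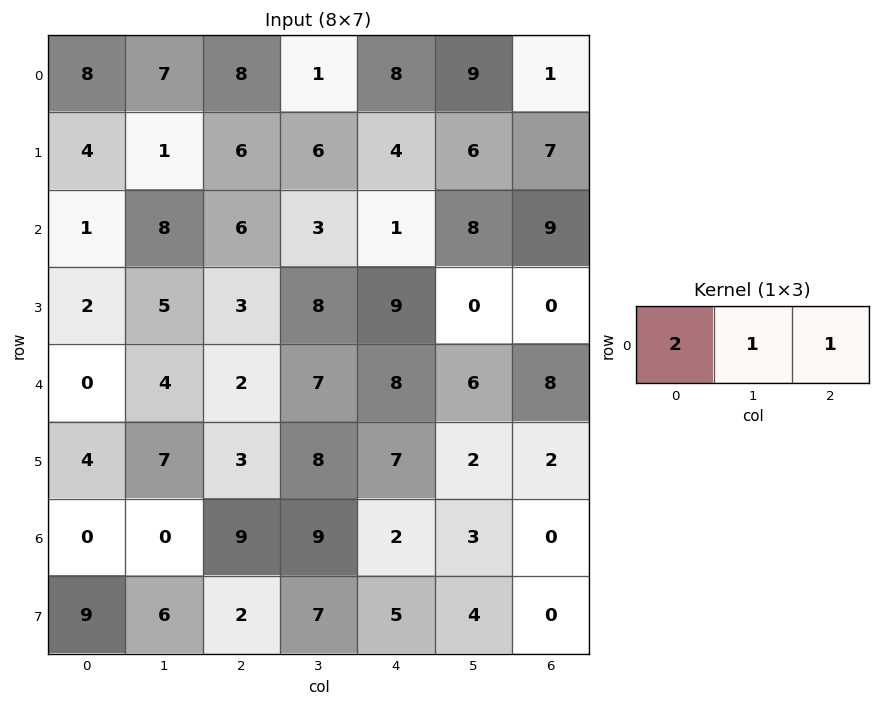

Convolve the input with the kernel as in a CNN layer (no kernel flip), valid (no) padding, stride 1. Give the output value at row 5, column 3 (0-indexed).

The receptive field on the input at this output position is [8 7 2]. Elementwise product with the kernel and sum: 8·2 + 7·1 + 2·1.

25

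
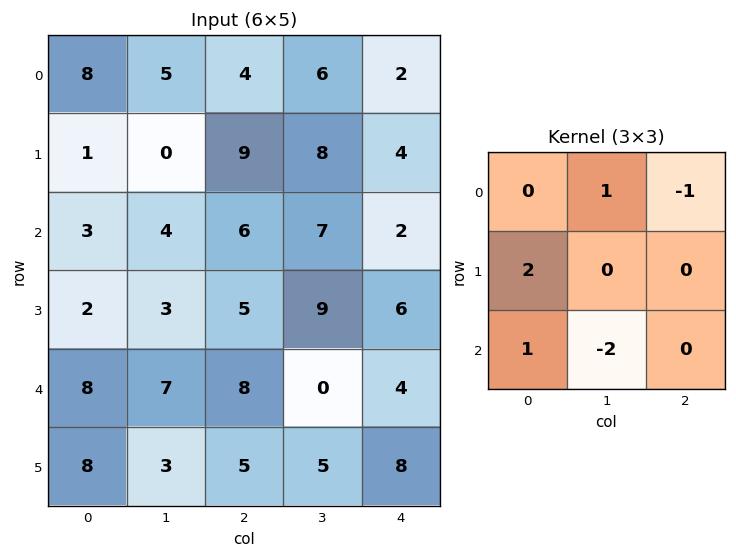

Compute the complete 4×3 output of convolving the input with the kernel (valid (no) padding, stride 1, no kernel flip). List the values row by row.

-2 -10 14
-7 2 3
-4 -4 23
16 3 14

Output[0,0]: The receptive field on the input at this output position is [8 5 4 / 1 0 9 / 3 4 6]. Elementwise product with the kernel and sum: 5·1 + 4·-1 + 1·2 + 3·1 + 4·-2.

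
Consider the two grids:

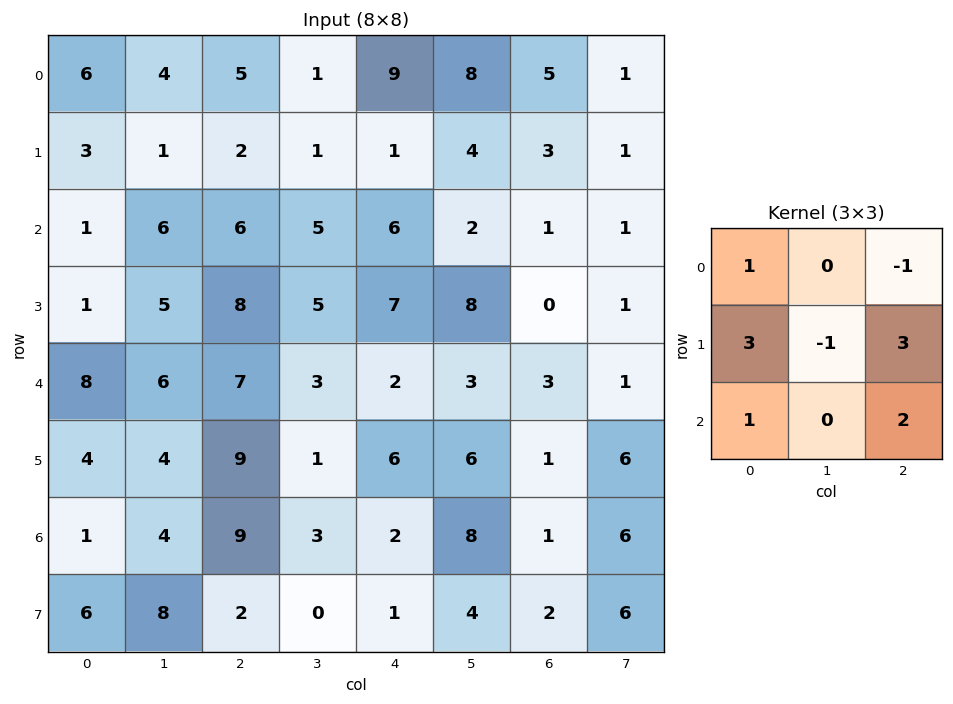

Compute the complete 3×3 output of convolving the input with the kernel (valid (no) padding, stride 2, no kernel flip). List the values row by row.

Output[0,0]: The receptive field on the input at this output position is [6 4 5 / 3 1 2 / 1 6 6]. Elementwise product with the kernel and sum: 6·1 + 5·-1 + 3·3 + 1·-1 + 2·3 + 1·1 + 6·2.

28 22 20
39 51 26
55 62 18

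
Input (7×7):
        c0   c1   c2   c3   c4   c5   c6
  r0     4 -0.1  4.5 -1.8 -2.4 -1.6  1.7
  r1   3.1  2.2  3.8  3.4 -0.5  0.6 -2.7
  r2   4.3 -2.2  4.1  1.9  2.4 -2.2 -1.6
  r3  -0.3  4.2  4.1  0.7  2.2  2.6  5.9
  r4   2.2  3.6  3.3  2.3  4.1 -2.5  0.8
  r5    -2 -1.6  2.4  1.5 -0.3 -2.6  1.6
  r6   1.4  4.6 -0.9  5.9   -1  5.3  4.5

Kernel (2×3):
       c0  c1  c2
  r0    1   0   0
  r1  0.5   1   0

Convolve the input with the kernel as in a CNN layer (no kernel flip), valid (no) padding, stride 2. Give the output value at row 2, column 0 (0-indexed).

The receptive field on the input at this output position is [2.2 3.6 3.3 / -2 -1.6 2.4]. Elementwise product with the kernel and sum: 2.2·1 + -2·0.5 + -1.6·1.

-0.4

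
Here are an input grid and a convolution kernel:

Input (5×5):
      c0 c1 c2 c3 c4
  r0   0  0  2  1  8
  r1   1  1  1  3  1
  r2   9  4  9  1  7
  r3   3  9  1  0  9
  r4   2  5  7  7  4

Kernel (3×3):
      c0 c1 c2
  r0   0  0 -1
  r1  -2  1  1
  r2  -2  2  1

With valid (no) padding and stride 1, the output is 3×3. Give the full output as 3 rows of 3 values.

Output[0,0]: The receptive field on the input at this output position is [0 0 2 / 1 1 1 / 9 4 9]. Elementwise product with the kernel and sum: 2·-1 + 1·-2 + 1·1 + 1·1 + 9·-2 + 4·2 + 9·1.

-3 12 -15
7 -17 -4
8 -7 4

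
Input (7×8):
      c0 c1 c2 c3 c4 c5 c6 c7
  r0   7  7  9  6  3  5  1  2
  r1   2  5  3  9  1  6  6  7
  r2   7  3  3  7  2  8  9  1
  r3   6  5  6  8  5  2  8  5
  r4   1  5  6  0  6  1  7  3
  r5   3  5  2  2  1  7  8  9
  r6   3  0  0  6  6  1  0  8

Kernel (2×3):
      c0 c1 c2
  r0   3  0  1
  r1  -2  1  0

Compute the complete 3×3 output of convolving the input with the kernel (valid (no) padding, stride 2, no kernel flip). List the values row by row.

Output[0,0]: The receptive field on the input at this output position is [7 7 9 / 2 5 3]. Elementwise product with the kernel and sum: 7·3 + 9·1 + 2·-2 + 5·1.
Output[0,1]: The receptive field on the input at this output position is [9 6 3 / 3 9 1]. Elementwise product with the kernel and sum: 9·3 + 3·1 + 3·-2 + 9·1.

31 33 14
17 7 7
8 22 30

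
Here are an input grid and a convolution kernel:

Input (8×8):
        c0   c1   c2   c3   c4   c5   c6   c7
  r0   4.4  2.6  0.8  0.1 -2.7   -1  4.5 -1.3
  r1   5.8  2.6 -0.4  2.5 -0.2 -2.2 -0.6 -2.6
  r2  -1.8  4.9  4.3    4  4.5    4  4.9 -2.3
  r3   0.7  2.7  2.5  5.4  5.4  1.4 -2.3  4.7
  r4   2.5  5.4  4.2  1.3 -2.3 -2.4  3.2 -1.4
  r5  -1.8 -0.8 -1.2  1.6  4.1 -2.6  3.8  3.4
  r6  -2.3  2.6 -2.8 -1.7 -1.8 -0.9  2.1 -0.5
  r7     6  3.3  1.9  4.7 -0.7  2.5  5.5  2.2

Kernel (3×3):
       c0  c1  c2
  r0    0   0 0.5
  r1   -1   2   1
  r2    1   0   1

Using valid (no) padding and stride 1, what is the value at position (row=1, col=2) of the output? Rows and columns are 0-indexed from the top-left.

16

The receptive field on the input at this output position is [-0.4 2.5 -0.2 / 4.3 4 4.5 / 2.5 5.4 5.4]. Elementwise product with the kernel and sum: -0.2·0.5 + 4.3·-1 + 4·2 + 4.5·1 + 2.5·1 + 5.4·1.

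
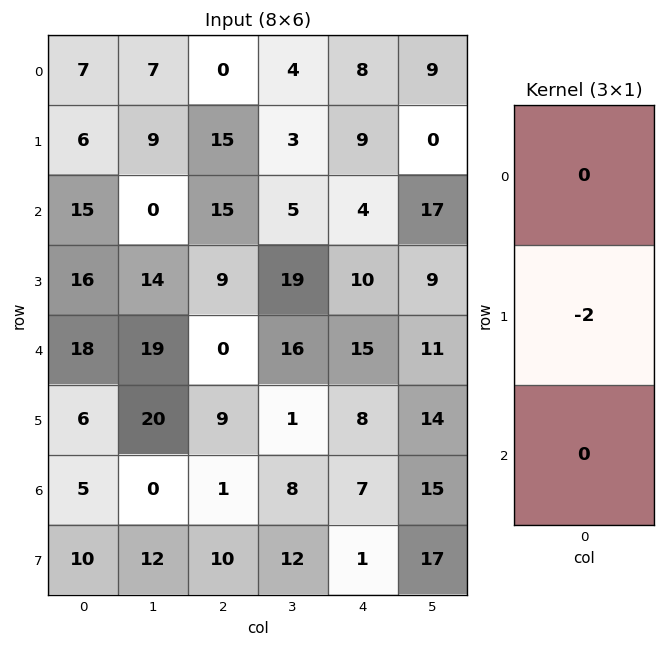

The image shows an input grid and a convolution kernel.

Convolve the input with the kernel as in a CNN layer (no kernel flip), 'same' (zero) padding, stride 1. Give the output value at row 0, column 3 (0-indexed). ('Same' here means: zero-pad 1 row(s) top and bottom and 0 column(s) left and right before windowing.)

The receptive field on the zero-padded input at this output position is [0 / 4 / 3]. Elementwise product with the kernel and sum: 4·-2.

-8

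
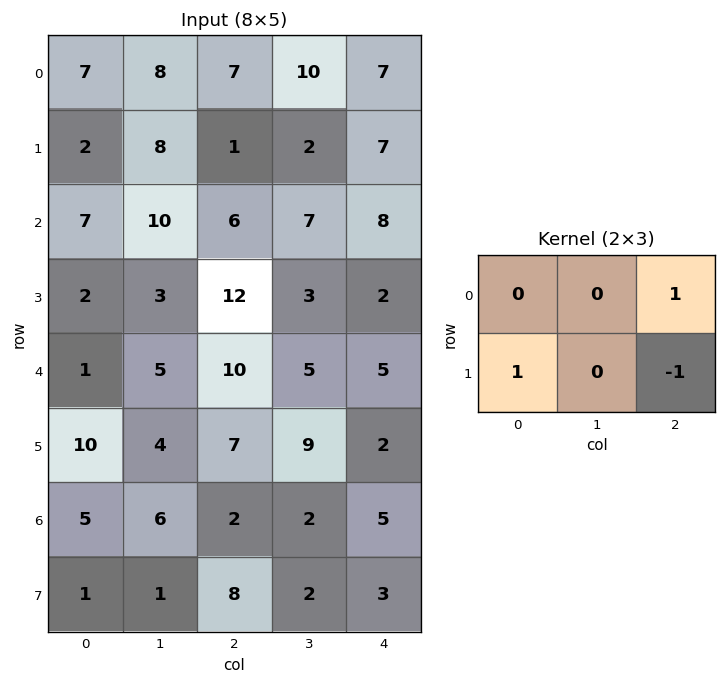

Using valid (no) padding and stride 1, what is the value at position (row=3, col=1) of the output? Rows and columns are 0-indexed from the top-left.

3

The receptive field on the input at this output position is [3 12 3 / 5 10 5]. Elementwise product with the kernel and sum: 3·1 + 5·1 + 5·-1.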